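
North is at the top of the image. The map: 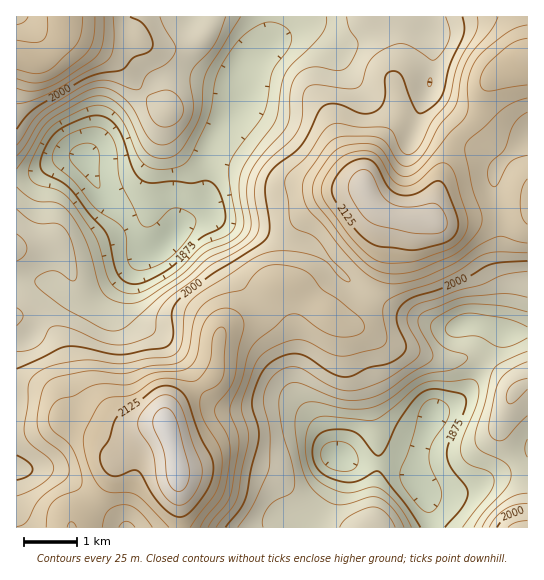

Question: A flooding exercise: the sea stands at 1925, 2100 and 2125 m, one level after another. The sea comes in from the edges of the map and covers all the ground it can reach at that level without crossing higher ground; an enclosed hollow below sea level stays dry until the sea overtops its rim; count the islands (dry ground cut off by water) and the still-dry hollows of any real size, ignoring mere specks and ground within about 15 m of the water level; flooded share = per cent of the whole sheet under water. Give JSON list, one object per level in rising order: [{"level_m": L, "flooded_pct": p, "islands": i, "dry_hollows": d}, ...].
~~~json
[{"level_m": 1925, "flooded_pct": 25, "islands": 0, "dry_hollows": 0}, {"level_m": 2100, "flooded_pct": 88, "islands": 1, "dry_hollows": 0}, {"level_m": 2125, "flooded_pct": 94, "islands": 2, "dry_hollows": 0}]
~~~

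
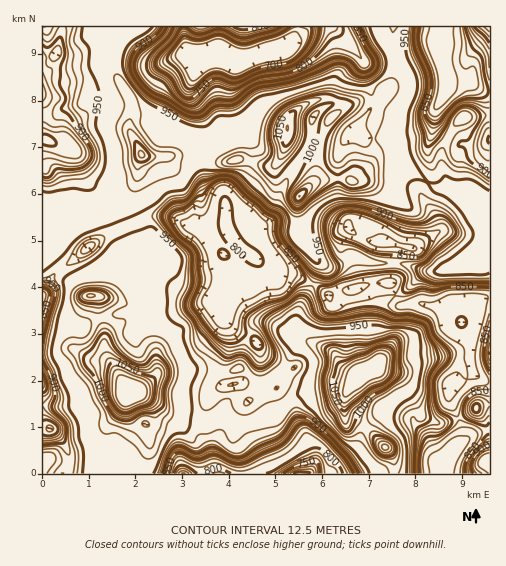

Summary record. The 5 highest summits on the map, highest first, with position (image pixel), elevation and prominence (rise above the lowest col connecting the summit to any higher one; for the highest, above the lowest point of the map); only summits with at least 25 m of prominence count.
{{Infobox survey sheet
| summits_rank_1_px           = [365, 372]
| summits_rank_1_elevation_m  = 1098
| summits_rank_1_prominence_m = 434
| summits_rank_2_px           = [128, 396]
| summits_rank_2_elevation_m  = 1098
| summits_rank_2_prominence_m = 152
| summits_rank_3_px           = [288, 128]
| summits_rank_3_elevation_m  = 1063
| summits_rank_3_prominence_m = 119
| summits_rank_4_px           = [299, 196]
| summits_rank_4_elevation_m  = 1063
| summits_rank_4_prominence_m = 61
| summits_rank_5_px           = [386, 448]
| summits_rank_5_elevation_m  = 1043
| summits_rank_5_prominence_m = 62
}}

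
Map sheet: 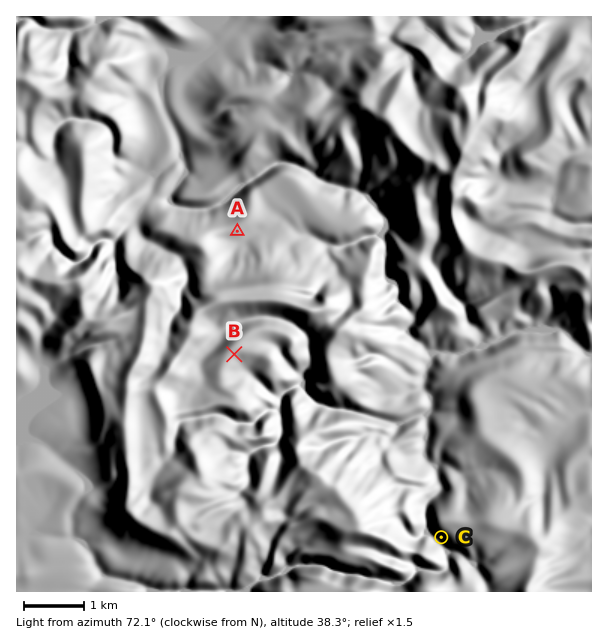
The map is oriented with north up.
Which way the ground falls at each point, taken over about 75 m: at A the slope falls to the SE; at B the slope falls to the SE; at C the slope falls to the SW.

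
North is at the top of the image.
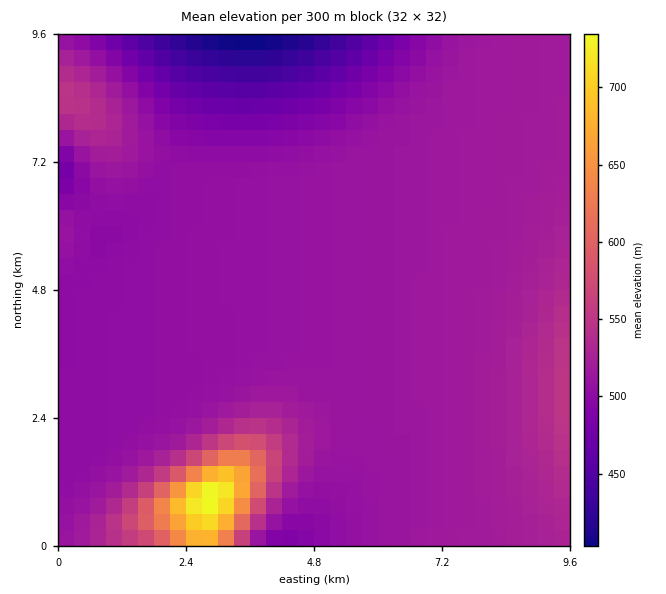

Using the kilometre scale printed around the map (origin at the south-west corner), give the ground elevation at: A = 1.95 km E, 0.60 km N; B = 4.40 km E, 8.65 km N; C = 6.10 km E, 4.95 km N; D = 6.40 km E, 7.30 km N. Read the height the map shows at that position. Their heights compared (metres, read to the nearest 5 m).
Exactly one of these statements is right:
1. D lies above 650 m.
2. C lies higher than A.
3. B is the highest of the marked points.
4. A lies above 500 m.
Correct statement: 4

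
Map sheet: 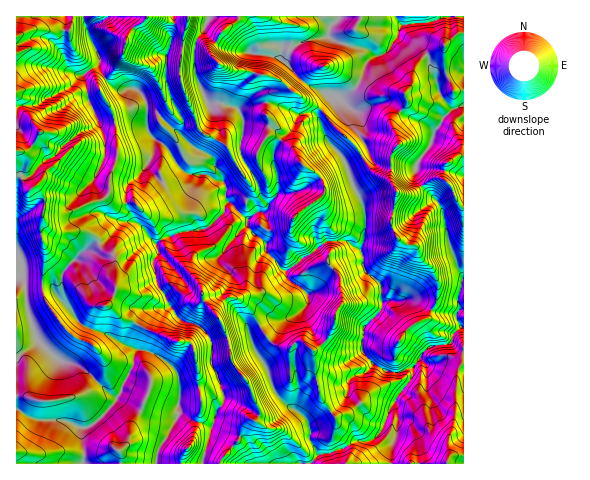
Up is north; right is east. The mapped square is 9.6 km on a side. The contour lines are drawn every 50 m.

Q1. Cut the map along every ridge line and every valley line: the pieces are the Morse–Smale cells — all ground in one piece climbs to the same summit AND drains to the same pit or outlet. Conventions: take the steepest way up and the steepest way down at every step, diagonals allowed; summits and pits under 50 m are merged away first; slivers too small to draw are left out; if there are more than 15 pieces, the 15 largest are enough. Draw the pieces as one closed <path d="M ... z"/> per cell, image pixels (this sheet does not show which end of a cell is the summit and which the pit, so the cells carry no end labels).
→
<path d="M83 16l-67 1 1 49 28 0 28 6 7 4-9 10-26 13-5 5-24 4 0 249 19-12 4-5 18 19 24 8 29 27 7 4 15-29-8-5-18-5-15-15-14-7 7-11-22-26 0-24 2-5 19-19 25-13 16-18 15 3 18 20 10-8 14-4 26-4 18-17 0-4 3-5-3-7 0-12-17-8-18 0-8-5-13 9-5 3-5-2-11-13 0-5 6-9 1-14-10-15-15-5-24 4-8-3-11-24-3-21 15-11 1-5-12-24z"/><path d="M230 203l-4 1-1 7-18 17-26 4-21 8-4 4 2 9-4 7 3 24 19 31 11 8 13 3 7 8 5 9-1 18 10 24 3 18-8 10-13 50 108 1 7-10-8-14-1-16-8-10-15-10-10-11-9-25-11-15-7-19 6-5 16-9 15-1 11-4 9-9 3-9-9-10-11-7-2-9-3-1-17-18-1-9-13-9-6-10 1-4z"/><path d="M270 102l-17 3-13 5 4 9-4 26 1 10 17 27 4 17 6 5 0 4-6 5 4 3 1 9-8 11 7 7 1 9 17 18 3 0 40-29 20 0 13 8 4-7 1-11-1-24-11-21-9-27-16-19-11-25-3-2-16 1z"/><path d="M173 16l-65 0-5 5-13 5-3 6 12 23 1 13 7 13 15 10 12-3 12 11 1 27 1 5 7 8-1 14-6 9 0 5 9 12 7 3 10-5 8-7 8 5 18 0 8 5 7 2 3 4-1 9 2 6 21 19 0 7 5 7 5 2 9-11-1-9-4-3 6-5 0-4-6-5-4-17-17-27-1-10 4-26-4-8-5-4-13-3-13 0 2 5-1 13-13 16-4 9-14-14 4-7 0-7-11-17-7-24 2-23 4-13-1-8 5-12z"/><path d="M361 253l-25 10-12 13-7 12-9 6 1 7-9 11-14 7-15 1-22 13 4 13 14 22 9 25 10 11 15 10 8 12 24-14 12-13 6-21 16-6 6-8-11-13 0-12 2-11 18-21-1-21-15-14z"/><path d="M321 110l-3 3 0 5 6 15 6 11 14 15 9 27 11 21 1 24-1 11-4 7 4 9-2 6 4 8 14 12 1 16 2 2 21-2 10 1 20 10 19 3 3 2 3-5-1-16 6-17-13-28-8-39-5-9-15-16-11 7-14 0-12-15-9-3-9-8-11-20z"/><path d="M39 340l-23 18 0 105 67 1 2-11-4-14 1-11 8-1 11-9 15-20-35-31-24-8z"/><path d="M451 343l-19 3-10 8-9 15-3 12-14 17-1 8 3 6 0 14-6 22-1 16 73-1 0-112-6-1z"/><path d="M132 221l-10 1-14 17-25 13-15 13-6 11 0 24 21 25 12-19 11-1 16 13 15 6 10-14 23-4-14-27-2-19 4-7-1-8-18-21z"/><path d="M407 24l-6 2-3 12-13 15-9 3-9 6-3 12-8 14-14 10-10-2-1 5-9 9 8 12 27 25 11 20 22 15 0-27 9-11-7-21 15-20-3-9 8-9 0-7 4-12 11-11-5-8-12-11z"/><path d="M339 16l-100 0-5 8-15 11-9 18 8 11 12 6 16 1 32 8 14 13 29 18 10-9 0-4-31-18-19-20 0-3 3-5 6-1 12-8 26-5 2-10 9-9z"/><path d="M409 300l-26 2-3 10-16 16-2 23 13 14 14 7 9 1 14-5 15-20 10-3 12-1 3-3 2-7 8-7-7-12-17-3-17-9z"/><path d="M374 364l-7 8-16 6-6 21-12 13-23 12 0 16 9 15 24-6 13-8 14 0 11-9 11-26 21-30 0-7-18 4-10-2z"/><path d="M238 16l-29 0-5 15-8 11-1 27 11 32 3 3 22 2 8 4 14-5 17-3 28 12 16-1 4 3 2-5-2-4-26-15-14-13-32-8-16-1-12-6-5-5-3-6 1-5 8-13 19-15z"/><path d="M427 54l-11 12-4 12 0 7-8 9 3 9-15 20 7 21-9 11 0 27 8 11 6 1 8-1 10-7-7-12 2-12 13-16 4-13 9-15 9-8-14-20z"/>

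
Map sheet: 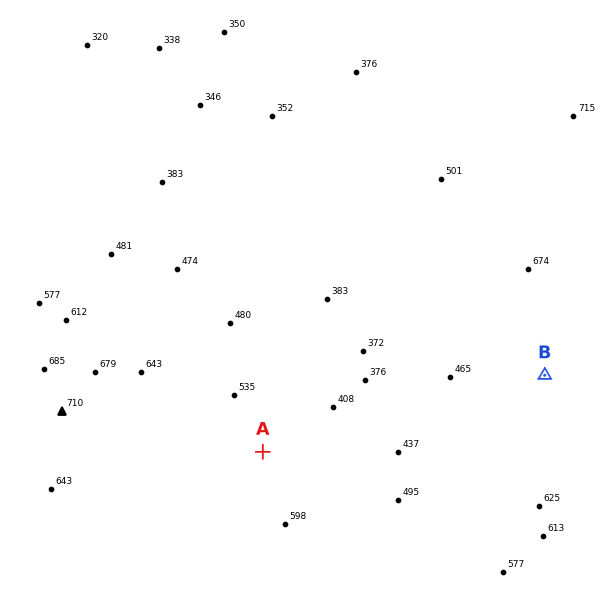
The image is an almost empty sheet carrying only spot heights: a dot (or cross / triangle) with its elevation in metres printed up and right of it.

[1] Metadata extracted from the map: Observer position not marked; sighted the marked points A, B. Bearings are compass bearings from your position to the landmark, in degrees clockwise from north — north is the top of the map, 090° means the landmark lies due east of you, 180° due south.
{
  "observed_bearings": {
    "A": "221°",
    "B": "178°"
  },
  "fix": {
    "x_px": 536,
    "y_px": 137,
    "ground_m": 660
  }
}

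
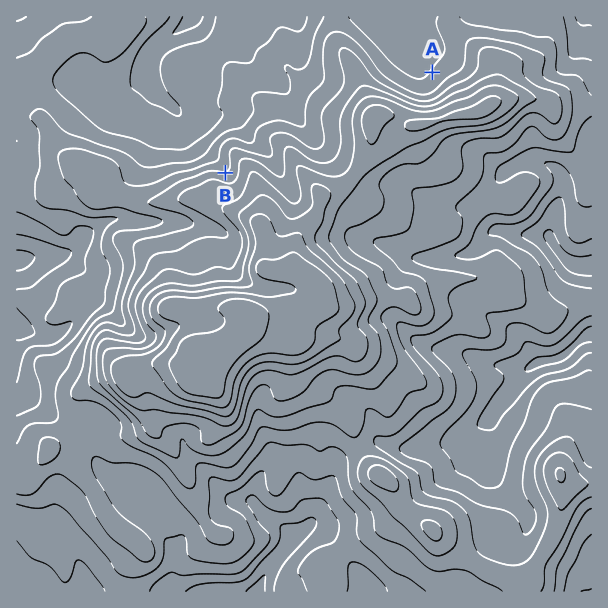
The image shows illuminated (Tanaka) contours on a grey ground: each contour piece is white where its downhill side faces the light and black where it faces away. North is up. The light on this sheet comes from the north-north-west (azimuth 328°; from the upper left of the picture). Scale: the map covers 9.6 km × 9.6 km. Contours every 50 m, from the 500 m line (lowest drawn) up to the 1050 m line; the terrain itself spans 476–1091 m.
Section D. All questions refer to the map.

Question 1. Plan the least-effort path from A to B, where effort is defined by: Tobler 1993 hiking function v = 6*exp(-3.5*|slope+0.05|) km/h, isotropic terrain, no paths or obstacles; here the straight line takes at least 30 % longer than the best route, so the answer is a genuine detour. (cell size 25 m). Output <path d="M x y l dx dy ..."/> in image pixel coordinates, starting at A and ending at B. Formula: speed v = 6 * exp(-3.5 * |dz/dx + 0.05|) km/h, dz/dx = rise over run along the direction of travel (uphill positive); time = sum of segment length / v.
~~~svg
<path d="M432 72l-15 8-58 0-3 1-11 11-27 13-4 5-8 15-6 3-22 0-12 6-2 1-3 6 0 2-1 3-2 1-6 3-13 0-6 3-2 3 0 11-1 3-2 1-3 2"/>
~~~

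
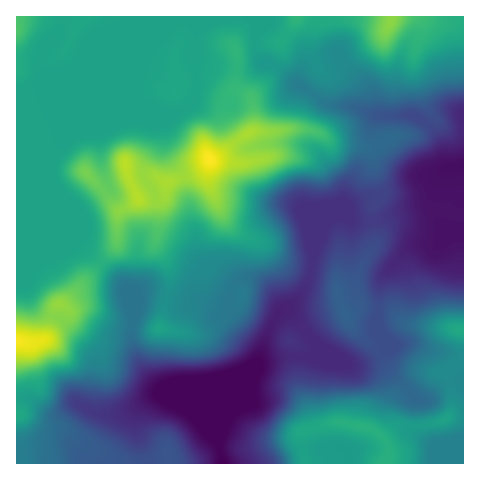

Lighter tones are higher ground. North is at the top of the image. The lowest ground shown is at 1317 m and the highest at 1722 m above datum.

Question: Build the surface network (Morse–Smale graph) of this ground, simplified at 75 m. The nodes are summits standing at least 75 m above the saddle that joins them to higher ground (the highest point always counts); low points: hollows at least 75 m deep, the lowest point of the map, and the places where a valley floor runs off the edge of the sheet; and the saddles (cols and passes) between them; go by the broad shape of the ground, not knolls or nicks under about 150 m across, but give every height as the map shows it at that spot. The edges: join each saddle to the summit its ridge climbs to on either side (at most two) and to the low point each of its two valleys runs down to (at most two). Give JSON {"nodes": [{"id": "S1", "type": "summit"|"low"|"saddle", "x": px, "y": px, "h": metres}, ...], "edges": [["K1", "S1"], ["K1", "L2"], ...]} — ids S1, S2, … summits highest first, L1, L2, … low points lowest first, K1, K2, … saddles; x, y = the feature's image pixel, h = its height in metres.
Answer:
{"nodes": [
{"id": "S1", "type": "summit", "x": 210, "y": 159, "h": 1722},
{"id": "S2", "type": "summit", "x": 17, "y": 341, "h": 1718},
{"id": "S3", "type": "summit", "x": 392, "y": 18, "h": 1653},
{"id": "S4", "type": "summit", "x": 364, "y": 427, "h": 1575},
{"id": "L1", "type": "low", "x": 222, "y": 463, "h": 1317},
{"id": "K1", "type": "saddle", "x": 102, "y": 263, "h": 1573},
{"id": "K2", "type": "saddle", "x": 255, "y": 42, "h": 1547},
{"id": "K3", "type": "saddle", "x": 372, "y": 221, "h": 1389}],
"edges": [["K1", "S1"], ["K1", "S2"], ["K1", "L1"], ["K2", "S1"], ["K2", "S3"], ["K2", "L1"], ["K3", "S1"], ["K3", "S4"], ["K3", "L1"]]}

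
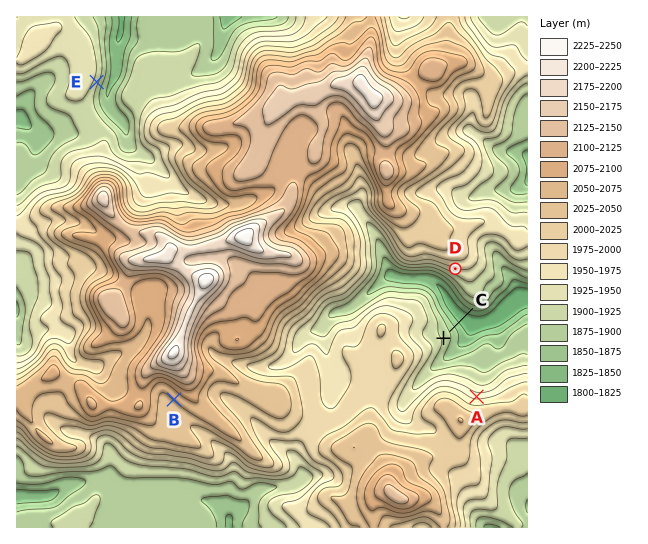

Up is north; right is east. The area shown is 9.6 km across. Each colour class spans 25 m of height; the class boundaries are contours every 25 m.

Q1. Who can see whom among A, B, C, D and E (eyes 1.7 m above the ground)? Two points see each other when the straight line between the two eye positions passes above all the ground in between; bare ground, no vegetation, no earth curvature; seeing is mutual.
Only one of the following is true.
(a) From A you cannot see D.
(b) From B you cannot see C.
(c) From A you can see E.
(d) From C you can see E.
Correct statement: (b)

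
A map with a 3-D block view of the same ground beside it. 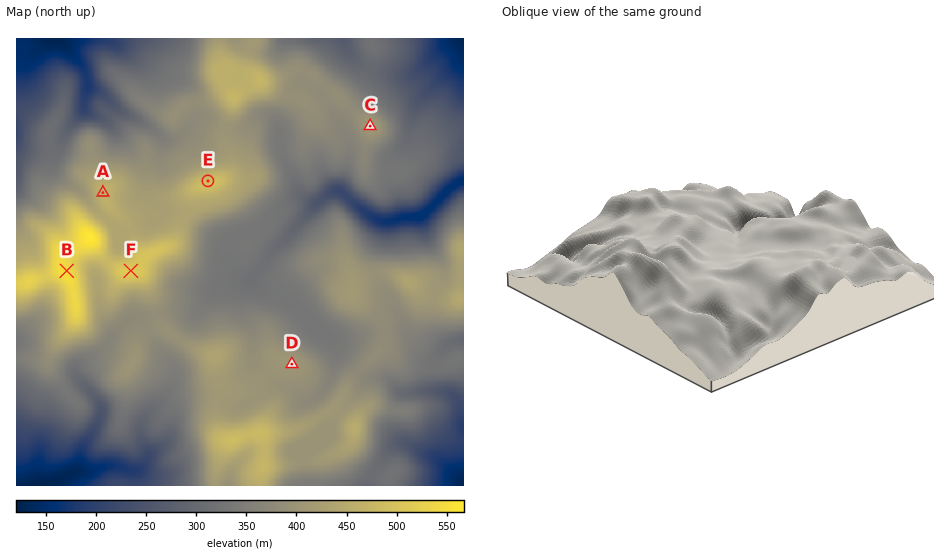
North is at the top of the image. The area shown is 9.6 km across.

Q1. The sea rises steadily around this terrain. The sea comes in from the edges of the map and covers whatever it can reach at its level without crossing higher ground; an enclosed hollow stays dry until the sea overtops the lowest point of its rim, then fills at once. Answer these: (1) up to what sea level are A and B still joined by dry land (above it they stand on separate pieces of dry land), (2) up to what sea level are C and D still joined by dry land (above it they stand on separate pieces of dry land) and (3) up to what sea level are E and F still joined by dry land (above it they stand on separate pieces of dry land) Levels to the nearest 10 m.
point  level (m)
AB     440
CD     380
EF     430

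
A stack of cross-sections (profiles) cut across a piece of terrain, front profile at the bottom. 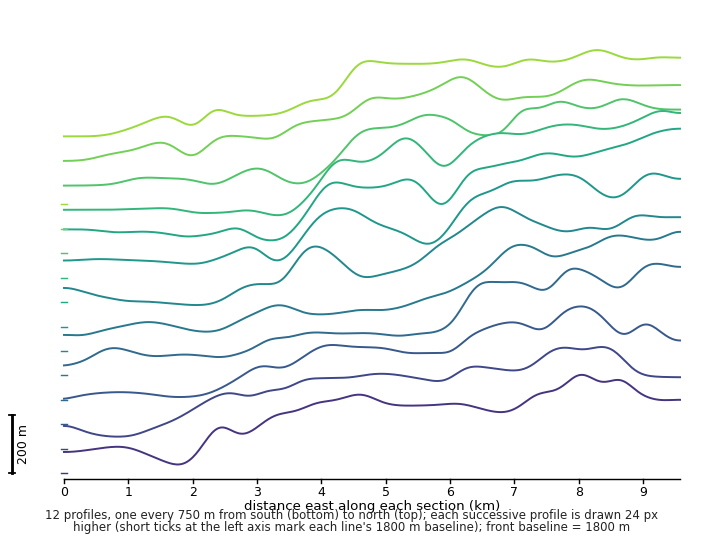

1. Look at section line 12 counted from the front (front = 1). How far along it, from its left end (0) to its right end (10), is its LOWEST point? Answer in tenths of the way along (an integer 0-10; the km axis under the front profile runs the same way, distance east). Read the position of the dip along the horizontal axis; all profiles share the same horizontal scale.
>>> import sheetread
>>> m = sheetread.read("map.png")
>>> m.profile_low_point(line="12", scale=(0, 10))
0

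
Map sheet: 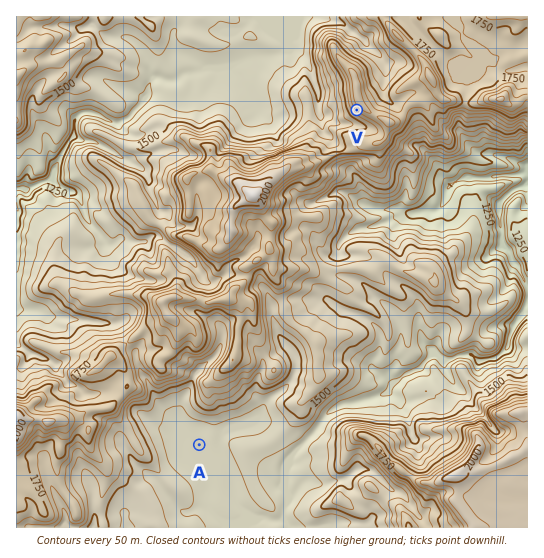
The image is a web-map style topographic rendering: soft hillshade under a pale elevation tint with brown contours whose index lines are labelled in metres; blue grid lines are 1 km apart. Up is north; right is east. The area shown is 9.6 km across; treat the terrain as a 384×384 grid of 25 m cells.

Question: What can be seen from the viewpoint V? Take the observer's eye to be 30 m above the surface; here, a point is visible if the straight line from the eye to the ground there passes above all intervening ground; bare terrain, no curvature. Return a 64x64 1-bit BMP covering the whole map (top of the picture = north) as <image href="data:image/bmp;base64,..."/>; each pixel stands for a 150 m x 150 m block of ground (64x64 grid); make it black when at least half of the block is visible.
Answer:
<image width="64" height="64" href="data:image/bmp;base64,Qk0+AgAAAAAAAD4AAAAoAAAAQAAAAEAAAAABAAEAAAAAAAACAAATCwAAEwsAAAIAAAAAAAAA////AAAAAAAAAAAMAAAAAAAAAAAAAAAAAAAAAAQAAAAAAAACA4AAAAAAAAABgAAAAAAAAAAAAAAAAAAAAAB+AAAAAAAAAP8AAAAAAAGD/4wAAAAAAIP/zgAAAAAAh3/9AAAAAAAfwfAAAAAAAP//8AAAAAAAf//gAAAAAAAP+f8AAAAAAAPgPwAAAAAAAAAPAAAAAAAAAAAAAAAAAAAAAAAAAACHgAAAAAAABccAAAAAAAAdBwAAAAAAABAGAAAAAAAAAAcAAAAAAAAAD/AAAAAACAA/4AAAAAAAAD8AAAAAAAAAAAAAAAAAACAAIAAAAAAAAABgAAAAAAAAAMAAAAAAAAADAAAAAAAAAP/4AAAAAAAA/8AAAAAAAAD4AAAAAAAAAfAAAAAAAAAA8AAAAAAAAADhAAAAAAAAAMMAAAAAAAAADgAAAAAAAAEAAAAAAAAAAwAAAAAAAAAPAAAAAAAAAB+AAAAAAAAAHcQAAAAAAAC//AAAAAAAAP//AAAAgAAA//+AAADgAAP/PnwAAOAwBv88/AAA5GB+/4/+AAD+AH//j/gAAN8Mf//P4AAA3Z5///0AAADP/z//nAAAAMf///+OAAAA4////8oAAAB/////yAAAAPf////wAAAAcf////AAAAAY/3//4AAAAAx+f//gAAAA//z//+AAAAD/n///wAAAAA=="/>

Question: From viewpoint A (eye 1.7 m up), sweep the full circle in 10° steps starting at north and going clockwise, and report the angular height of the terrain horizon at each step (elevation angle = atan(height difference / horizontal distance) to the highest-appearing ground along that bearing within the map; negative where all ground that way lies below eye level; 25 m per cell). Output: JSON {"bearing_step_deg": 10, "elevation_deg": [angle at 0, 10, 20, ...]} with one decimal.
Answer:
{"bearing_step_deg": 10, "elevation_deg": [12.9, 13.8, 14.7, 10.5, 6.6, 5.6, 5.0, 4.4, 2.8, 7.2, 7.0, 4.9, 2.0, 1.0, 0.3, 0.1, -0.0, 0.1, 1.0, 1.4, 3.0, 3.8, 4.0, 4.0, 6.7, 6.8, 8.8, 9.9, 11.8, 12.0, 11.7, 12.0, 9.0, 12.8, 12.9, 13.4]}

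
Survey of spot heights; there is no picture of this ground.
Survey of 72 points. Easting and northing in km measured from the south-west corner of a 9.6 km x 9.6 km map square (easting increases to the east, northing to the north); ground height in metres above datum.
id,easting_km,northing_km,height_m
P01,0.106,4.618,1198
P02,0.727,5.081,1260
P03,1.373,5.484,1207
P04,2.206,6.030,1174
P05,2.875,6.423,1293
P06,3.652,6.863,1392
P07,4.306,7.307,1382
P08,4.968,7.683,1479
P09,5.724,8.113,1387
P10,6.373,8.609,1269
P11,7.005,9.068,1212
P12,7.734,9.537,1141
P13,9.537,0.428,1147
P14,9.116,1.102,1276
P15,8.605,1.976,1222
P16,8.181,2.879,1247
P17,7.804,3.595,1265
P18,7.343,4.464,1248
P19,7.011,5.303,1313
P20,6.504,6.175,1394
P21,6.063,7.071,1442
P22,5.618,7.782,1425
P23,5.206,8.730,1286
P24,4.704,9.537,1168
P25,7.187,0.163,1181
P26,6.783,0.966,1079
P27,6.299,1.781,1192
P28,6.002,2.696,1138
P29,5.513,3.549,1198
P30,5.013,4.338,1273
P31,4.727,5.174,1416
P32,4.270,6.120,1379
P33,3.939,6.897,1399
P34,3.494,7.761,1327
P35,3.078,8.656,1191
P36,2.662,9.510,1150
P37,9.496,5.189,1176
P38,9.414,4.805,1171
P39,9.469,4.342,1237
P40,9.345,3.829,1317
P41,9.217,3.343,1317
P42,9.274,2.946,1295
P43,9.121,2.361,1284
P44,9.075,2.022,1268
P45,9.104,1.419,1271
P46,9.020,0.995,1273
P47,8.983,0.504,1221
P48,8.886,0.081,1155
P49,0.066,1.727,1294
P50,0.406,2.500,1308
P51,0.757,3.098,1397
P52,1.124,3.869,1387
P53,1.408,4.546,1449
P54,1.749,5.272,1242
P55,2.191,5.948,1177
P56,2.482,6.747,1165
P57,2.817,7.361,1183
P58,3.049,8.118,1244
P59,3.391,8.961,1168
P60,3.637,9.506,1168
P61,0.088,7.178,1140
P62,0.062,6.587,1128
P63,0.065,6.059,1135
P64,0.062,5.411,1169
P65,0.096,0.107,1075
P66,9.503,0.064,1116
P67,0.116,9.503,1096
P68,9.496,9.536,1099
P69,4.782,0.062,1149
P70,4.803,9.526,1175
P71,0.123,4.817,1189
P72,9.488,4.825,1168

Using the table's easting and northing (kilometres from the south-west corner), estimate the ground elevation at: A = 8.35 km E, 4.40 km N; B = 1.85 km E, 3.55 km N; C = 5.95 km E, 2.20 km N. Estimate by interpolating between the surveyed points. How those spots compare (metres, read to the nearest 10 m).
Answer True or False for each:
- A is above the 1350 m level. False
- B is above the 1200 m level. True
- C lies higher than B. False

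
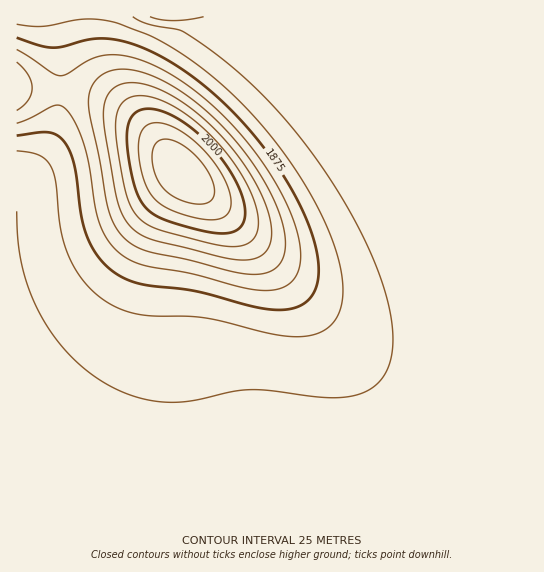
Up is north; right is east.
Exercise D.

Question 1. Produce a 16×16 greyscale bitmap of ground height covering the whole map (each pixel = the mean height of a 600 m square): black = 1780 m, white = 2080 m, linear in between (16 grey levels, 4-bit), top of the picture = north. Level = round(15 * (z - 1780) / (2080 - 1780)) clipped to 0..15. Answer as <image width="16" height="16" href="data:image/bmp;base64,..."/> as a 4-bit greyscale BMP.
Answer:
<image width="16" height="16" href="data:image/bmp;base64,Qk32AAAAAAAAAHYAAAAoAAAAEAAAABAAAAABAAQAAAAAAIAAAAATCwAAEwsAABAAAAAAAAAAAAAAABEREQAiIiIAMzMzAERERABVVVUAZmZmAHd3dwCIiIgAmZmZAKqqqgC7u7sAzMzMAN3d3QDu7u4A////ACIiIiIiIiIiIiIiIiIiIiIiIiIiIiIiIiIiIiIiIiIiIiIiIiIiIiIiIzMzMzIiIiMzM0REMiIiI0RVZmUyIiIjVniZdTIiIjRoq8p0IiIiNGre2VMiIiI0e+63QiIiElWLy3QiIRERdomXQyIRERFmZ2QiEREREUREMiERERER"/>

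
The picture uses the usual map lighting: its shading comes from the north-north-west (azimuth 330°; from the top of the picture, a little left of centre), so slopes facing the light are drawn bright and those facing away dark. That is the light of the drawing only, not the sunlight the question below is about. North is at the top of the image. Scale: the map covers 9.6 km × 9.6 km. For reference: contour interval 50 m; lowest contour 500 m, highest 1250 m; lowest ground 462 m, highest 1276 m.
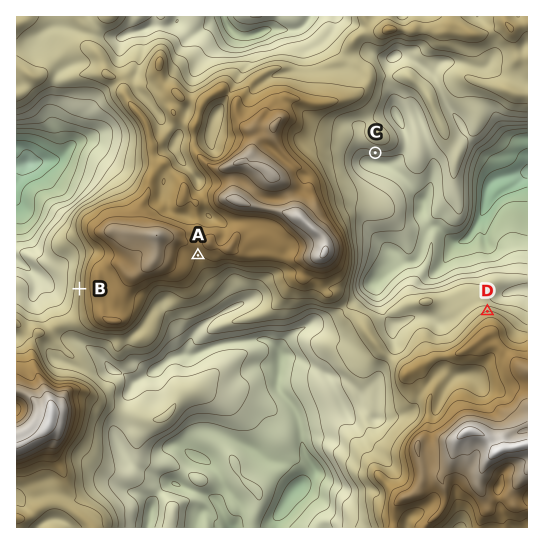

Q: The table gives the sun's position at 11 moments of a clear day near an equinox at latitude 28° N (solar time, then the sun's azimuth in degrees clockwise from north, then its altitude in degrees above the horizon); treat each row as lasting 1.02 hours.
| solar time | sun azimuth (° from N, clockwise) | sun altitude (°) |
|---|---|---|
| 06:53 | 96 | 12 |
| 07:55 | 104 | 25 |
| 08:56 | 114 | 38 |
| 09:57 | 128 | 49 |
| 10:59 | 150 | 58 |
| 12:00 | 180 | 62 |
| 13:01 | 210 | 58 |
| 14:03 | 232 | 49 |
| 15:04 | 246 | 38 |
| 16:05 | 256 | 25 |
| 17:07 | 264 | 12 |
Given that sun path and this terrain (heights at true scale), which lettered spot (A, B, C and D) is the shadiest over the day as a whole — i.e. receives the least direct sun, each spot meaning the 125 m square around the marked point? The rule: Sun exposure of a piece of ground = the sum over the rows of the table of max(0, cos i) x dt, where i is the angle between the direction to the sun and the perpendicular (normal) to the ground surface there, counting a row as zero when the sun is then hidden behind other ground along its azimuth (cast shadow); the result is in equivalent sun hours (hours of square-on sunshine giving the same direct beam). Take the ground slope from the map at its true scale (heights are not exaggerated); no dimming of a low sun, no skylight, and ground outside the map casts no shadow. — D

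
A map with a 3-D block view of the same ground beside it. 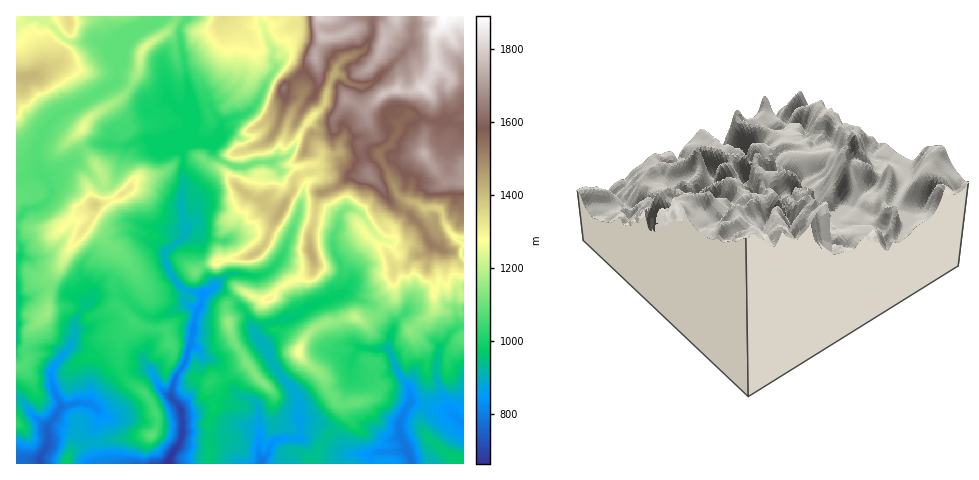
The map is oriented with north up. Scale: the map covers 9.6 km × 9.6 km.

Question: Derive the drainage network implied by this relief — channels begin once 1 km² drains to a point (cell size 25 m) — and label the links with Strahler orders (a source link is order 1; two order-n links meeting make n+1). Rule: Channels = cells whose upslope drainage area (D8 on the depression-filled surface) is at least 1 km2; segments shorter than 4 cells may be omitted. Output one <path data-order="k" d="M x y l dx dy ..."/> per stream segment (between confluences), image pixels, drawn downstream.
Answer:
<path data-order="1" d="M392 451l14 0"/><path data-order="2" d="M406 451l4 4 1 8"/><path data-order="1" d="M259 420l0 36 1 2 0 5"/><path data-order="1" d="M98 410l-7-6-6 0-1-1-8 0-9 3-5 0-1 1"/><path data-order="2" d="M61 407l-7 12-6 6-1 3 1 4 0 12-1 3-7 9 0 7"/><path data-order="3" d="M172 398l8 8 2 5 0 26-2 3-1 5-6 7-4 7 2 4"/><path data-order="1" d="M153 372l7 16 7 7 4 1 1 2"/><path data-order="1" d="M353 358l7-10 8 0 1 1 19-1 1 2"/><path data-order="2" d="M389 350l2 3 1 5 4 6 2 8 9 12 3 7 0 4 1 1 0 7-7 9-5 11 1 14 6 9 0 5"/><path data-order="1" d="M449 334l-4 8-5 5-1 3 0 4-2 6 0 18 4 14 8 14 3 7 9 8 2 0"/><path data-order="1" d="M403 315l-8 8-5 14-1 13"/><path data-order="3" d="M196 314l-1 7-1 1 0 12-2 3 0 9-4 3-1 9-2 4-2 5-7 8-4 14 0 9"/><path data-order="1" d="M178 308l5-4 3 0 9 4 1 1 0 5"/><path data-order="1" d="M92 300l-2 4-1 0-9 9-5 8 0 15-5 12-15 16-3 6 0 12 1 1 0 3 2 7 5 7 1 7"/><path data-order="3" d="M201 299l0 7-5 8"/><path data-order="1" d="M225 241l-17-2-5-4 0-5-2-5-5-4-6 3-5 11"/><path data-order="3" d="M185 235l-12 11-8 6 1 11 5 10 8 12 9 6 13 2 0 6"/><path data-order="1" d="M377 235l-6-6-7-12-6-6-4-2-8 0-6 7-1 11-5 7 0 4-1 1 1 11 6 10 1 7 1 2-1 15 2 2 0 6-4 3-5 0-7 5-7 1-6 4-6 1-14 12-9 1-7 3-13 1-6 3-4 4 0 3 2 3 7 7 2 7 3 3 5 12 9 13 11 12 4 7 1 8 1 1-1 8-1 2 0 2 2 3 0 16-3 2-13-1-5 2-3 0-5 5-4 10-7 8"/><path data-order="3" d="M185 231l0 4"/><path data-order="1" d="M292 231l-11 26-4 7-7 7-10 5-12 0-2-2-7 0-1-1-7 0-3 1-19 18-3 1-5 6"/><path data-order="1" d="M178 229l5 0 2 2"/><path data-order="2" d="M271 162l-16 0-7 4-18-1-3-3-5-1-8-8 0-3-4-4-8 0"/><path data-order="3" d="M183 157l-1 53 3 7 0 14"/><path data-order="1" d="M322 154l-1 4-6 6-7 0-4 2-10 1-7 4-7 0-9-9"/><path data-order="3" d="M183 153l0 4"/><path data-order="3" d="M202 146l-10 0-9 7"/><path data-order="1" d="M129 145l10-5 7 0 15 13 19 0 3 4"/><path data-order="2" d="M221 125l0 4-19 17"/><path data-order="2" d="M187 119l0 6-1 4-3 2 0 22"/><path data-order="1" d="M440 118l-10 4-5-4-6 0-5-2-5 0-7 4-4 4 1 6-2 4-4 4-2 6-6 3-4 5 0 8 7 9 1 6 4 8 3 9 4 5 12 5 4 0 8 6 11-1 0 1 4 1 5 6 0 6 5 10 7 7 7 3"/><path data-order="1" d="M211 106l2 5 8 9 0 5"/><path data-order="1" d="M167 98l1 0 11 11 8 10"/><path data-order="1" d="M187 77l0 5 1 1 0 6-1 1 0 29"/><path data-order="2" d="M336 74l-7 9-3 16-1 2 0 3-5 6-8 7-8 10-13 26-4 4-4 2-6 0-4 1-2 2"/><path data-order="1" d="M353 55l-7 2-10 10 0 7"/><path data-order="1" d="M402 55l-30 28-9 4-12-3-11-10-4 0"/><path data-order="1" d="M273 52l0 9 3 3 0 5-4 4-1 3-5 6-2 7-8 15-12 11-3 0-11 4-2 0-5 3-2 3"/><path data-order="1" d="M56 31l10 9 4 2 19 0 1-1 8 0 6 4 14 14 0 15-3 8-6 6-13 6-12 8-11 6-3 0-13 7-10 10-8 16-1 7-2 2 0 11 3 4 1 8 7 7 0 2 5 5 0 3-3 7-6 7-8 4-8 0 0 1-10 11 0 19 4 10 0 3-4 7 0 82"/>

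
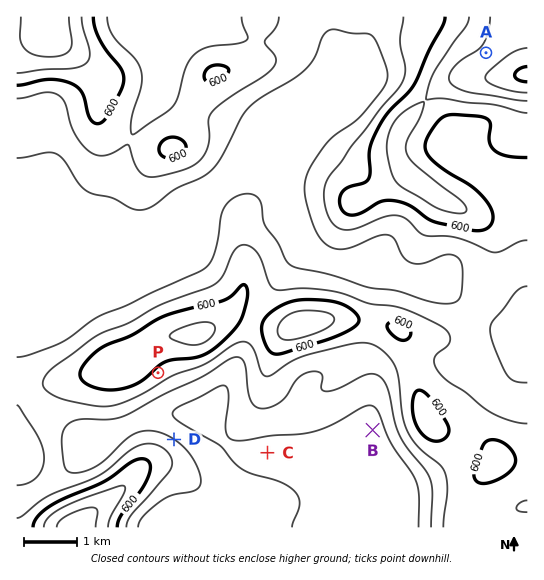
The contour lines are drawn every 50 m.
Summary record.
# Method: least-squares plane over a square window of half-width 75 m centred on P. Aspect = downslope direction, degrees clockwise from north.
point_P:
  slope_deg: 10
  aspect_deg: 140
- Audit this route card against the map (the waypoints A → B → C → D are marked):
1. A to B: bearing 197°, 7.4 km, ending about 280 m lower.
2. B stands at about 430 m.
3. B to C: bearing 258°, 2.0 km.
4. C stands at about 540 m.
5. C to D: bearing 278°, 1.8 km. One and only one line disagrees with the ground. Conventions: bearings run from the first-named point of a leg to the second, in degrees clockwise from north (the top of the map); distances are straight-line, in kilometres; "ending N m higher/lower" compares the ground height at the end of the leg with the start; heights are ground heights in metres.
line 4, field height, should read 430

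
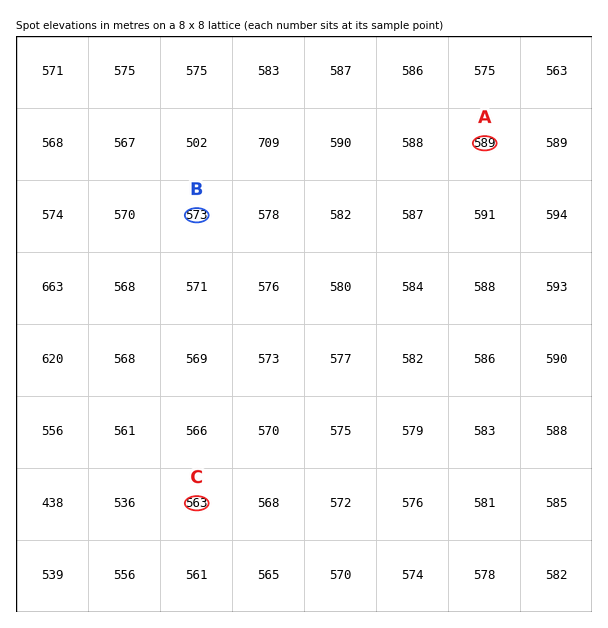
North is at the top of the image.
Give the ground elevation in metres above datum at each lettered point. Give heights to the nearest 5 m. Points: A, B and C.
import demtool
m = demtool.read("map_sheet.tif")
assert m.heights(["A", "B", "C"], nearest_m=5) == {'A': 590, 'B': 575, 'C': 565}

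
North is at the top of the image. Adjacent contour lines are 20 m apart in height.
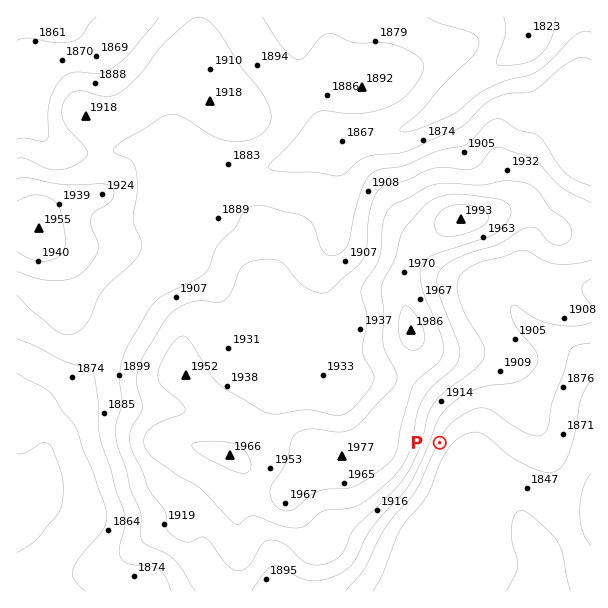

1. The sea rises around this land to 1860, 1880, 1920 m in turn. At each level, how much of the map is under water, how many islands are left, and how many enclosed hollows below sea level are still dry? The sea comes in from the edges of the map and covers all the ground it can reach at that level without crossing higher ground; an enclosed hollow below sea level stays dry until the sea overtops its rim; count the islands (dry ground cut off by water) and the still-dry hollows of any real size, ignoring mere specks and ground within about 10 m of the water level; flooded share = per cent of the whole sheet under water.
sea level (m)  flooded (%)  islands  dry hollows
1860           15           0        0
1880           28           0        0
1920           69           0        0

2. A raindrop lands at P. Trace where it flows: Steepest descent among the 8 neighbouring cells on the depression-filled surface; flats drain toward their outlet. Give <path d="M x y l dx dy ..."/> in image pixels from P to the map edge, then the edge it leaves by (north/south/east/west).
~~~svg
<path d="M440 443l33 33 10 4 3 3 11 6 22 23 3 12 5 9 9 12 7 16 0 11 2 1 0 18"/>
exit: south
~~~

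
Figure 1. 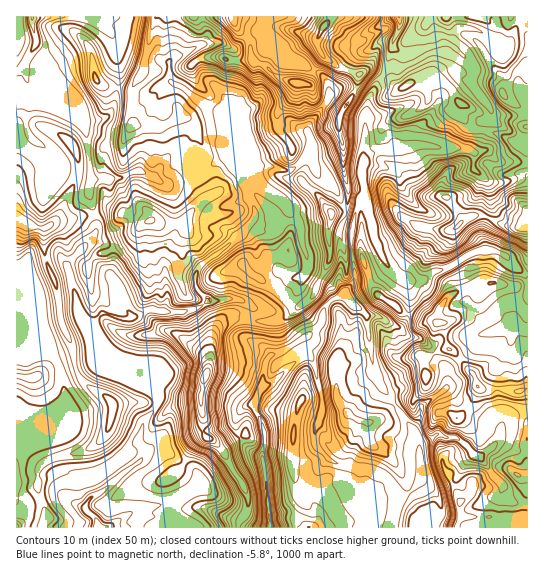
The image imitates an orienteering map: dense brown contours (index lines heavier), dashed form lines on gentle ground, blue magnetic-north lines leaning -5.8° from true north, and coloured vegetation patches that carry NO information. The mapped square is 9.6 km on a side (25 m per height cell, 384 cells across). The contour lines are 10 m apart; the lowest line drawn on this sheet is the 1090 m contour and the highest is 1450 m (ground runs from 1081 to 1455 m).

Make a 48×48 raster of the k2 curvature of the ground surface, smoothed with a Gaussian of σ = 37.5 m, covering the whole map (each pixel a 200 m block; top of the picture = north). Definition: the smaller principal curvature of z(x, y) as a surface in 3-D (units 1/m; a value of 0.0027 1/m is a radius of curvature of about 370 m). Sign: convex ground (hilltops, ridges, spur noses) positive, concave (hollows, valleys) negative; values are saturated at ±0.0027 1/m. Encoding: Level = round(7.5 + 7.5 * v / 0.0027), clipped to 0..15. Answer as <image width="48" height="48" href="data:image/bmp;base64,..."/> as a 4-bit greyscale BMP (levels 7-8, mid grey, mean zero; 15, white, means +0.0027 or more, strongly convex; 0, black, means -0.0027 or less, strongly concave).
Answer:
<image width="48" height="48" href="data:image/bmp;base64,Qk32BAAAAAAAAHYAAAAoAAAAMAAAADAAAAABAAQAAAAAAIAEAAATCwAAEwsAABAAAAAAAAAAAAAAABEREQAiIiIAMzMzAERERABVVVUAZmZmAHd3dwCIiIgAmZmZAKqqqgC7u7sAzMzMAN3d3QDu7u4A////AFd3Z4JVd3d3dlZ2YEd2Z3d3dnd1R3d3d4Z3ZyWHZ3d3d3d3gGZ4Z3d4hmiGFmd3d3d2djaHd3Zmd2RGgHiHd3d3h2dzSGZnZnd2d3RHd3d2ZlV4gId3h3eIhnZhZ3d1Z2d2d4hkd3iHdkZ4cHd3d3d3ZndSdohUd2h2ZmZ3RneHZVd2YHh3Z2VVZ3cmhmc3hnd3d3ZWdXdlRGh2MYh3ZGZ2d3cZd1J3d3d3d3h2ZmdlV1dkYHd2R2eIh3YohidGZ3d3dmeIZXZWiYdHgHiGZXh3Z3UxAGd2d3d3d2eIdWZGhlRIUHd2Rod3eGN0h3d3d3d3d2d4dkdFeIVXBnd3Nod4hyRYaHd3d3d3d2Z4d3Rld2VkKHeHJnd3dGUodmdmZmd3dniId1Vld2V4J3eJB3d3ZWZiZmh2h3iHV3dmVndVZ3V4VFd3B3d3Z1aHVWhnd3eHV2Vmd3djeZVndFSGKHd1ZleWZodnd2Z2Z2Z3d3dUJnVnc4U0WHeEaGZmVnZ3d3d2aFd2ZmZXd3VndUV2WIdzh2p2h2d3d3d2eFdXeHZnaHVmVnZWVndjdlMlZnd3d3d2hmZ4Z2eHZ4ZVZ3ZlV3dldTZnZmd3dndmdVVlVGZlZ3d3d3dlNoVUE0eIiGd3d3dndGdnZSIhA3eGZmeGFYQkaFV3V2d3eHdXdHd3Z3dJgiI0Z3dncERad1VWdnh3dndXZHd2Z4dINIh3d3dnhTKHdmZmd3d3dnZoVYdlZ3dnJ4h4iHZlZkFWdmZFh3h3ZHV3RpZVeHdnYXd4d3d0aCB2ZmZjBHd2VVR2VGeFd3d3ZhWIaHh1aDCGV1ZnYSVlRHNldlZWh3d3d3NHd3hVd1B1ZXdXiFRER3Z3d2VniHhnh3dFZmdWd2B0ZYh3iGRmh3hod3VnaIh3d3aFZ3ZWZ1FzWHh2aHV3eHdHd3VpZ4hnd3eIV4ZmeWJjaHY0VohWd3ZmdmVnaHdnd3ZmZ3ZmdzRTiGN3dldWeHd2d2ZmZ3dnd4iFdmZ2ZUYkhkaIiHZWh3d3d2VEaGVnd3h2dneXVVUWhWZoVWVERYd3d2ZmQ1aHh3dnd1JWZHM2VnZmhUR3eHeHd0ZnhYZ3d3Z3Znk2ZXNGh3dlV1ZlVnd2eDdnd3d3eHd3Vnh0VYQ2VmZlQzVGeHZ3iEdnd3d3d2d3WHdzRnQ3d3dmZndndneIdld2iHd3d3d2aIZTeIQ3dlZ4Z4dlWHd2Z2ZGd3d4h3d2eHRkJ3M2Z4dHiHZlVndnd1d0d3eIdXd2Rmd2JHYFZEZ1eIY2d3d3dld0d3d3RnZ1ZGd2YkciiHV2Z2RZdnd3dmiEd2ZkZ1ZlZWiJVDRgV4d3dmV4d3d3dnhlWHhGdFVmZmZlFGaUNmd3ZmZnd1d3dndmV3ZGlWlnh1ZTV3Z4J2d4d2Z2eHR3dndmVnZkR3hGZnZVhmZGRWZndmd3Z4RXd4ZnZXd3Y0JVd2VodWZ1UodmZndnZ3J4eHZnZId3dlZ2dmd3d2ZWgWd2ZmVnZ3FlVVZ3c3d2hXeXdmVVZ3iGQUd2hmd3hg=="/>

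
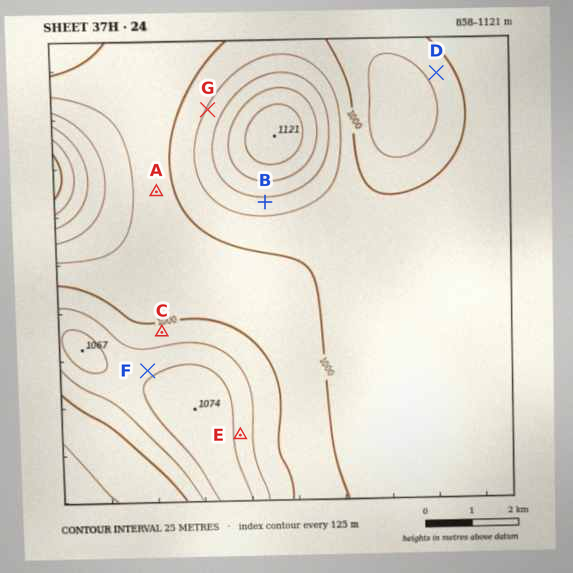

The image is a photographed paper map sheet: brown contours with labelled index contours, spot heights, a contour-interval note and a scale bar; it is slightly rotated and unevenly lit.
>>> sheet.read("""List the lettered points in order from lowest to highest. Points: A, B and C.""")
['A', 'C', 'B']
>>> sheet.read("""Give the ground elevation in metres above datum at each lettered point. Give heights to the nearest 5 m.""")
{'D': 985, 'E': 1040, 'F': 1045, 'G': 1030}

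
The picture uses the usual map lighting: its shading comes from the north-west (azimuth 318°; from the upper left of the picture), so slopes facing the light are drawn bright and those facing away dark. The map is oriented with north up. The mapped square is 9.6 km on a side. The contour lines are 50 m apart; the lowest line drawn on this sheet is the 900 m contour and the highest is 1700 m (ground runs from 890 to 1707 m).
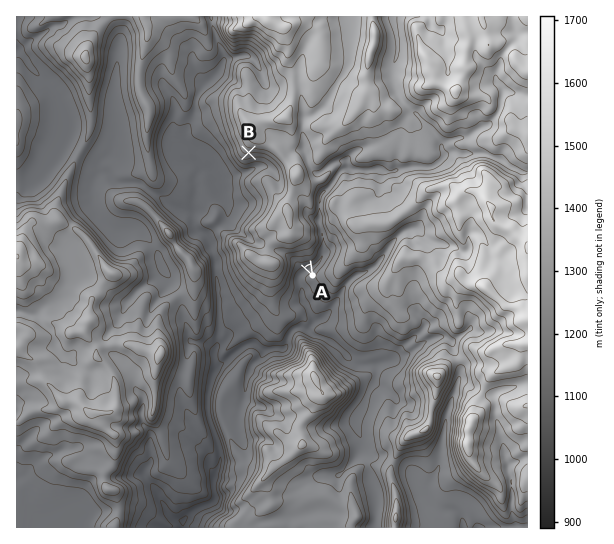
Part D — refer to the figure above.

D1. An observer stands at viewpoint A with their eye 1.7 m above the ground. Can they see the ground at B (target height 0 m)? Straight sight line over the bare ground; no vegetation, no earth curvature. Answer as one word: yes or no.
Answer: no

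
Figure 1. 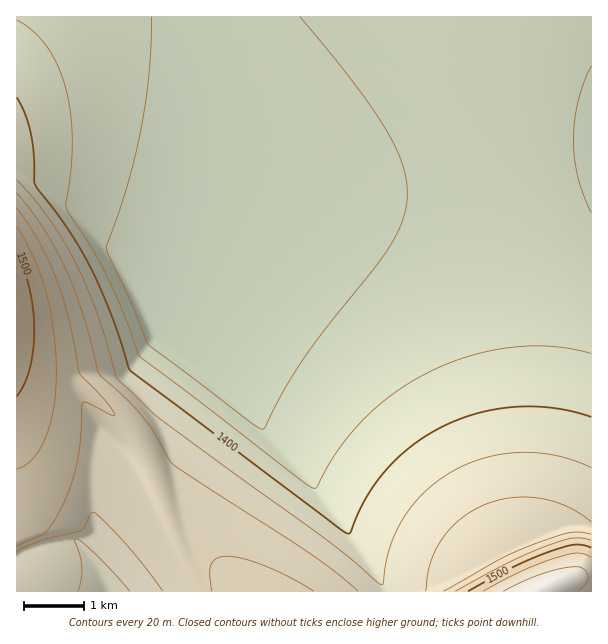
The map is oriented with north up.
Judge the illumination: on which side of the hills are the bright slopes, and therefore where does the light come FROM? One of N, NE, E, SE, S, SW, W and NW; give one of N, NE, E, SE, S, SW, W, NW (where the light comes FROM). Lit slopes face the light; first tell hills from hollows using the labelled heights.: NW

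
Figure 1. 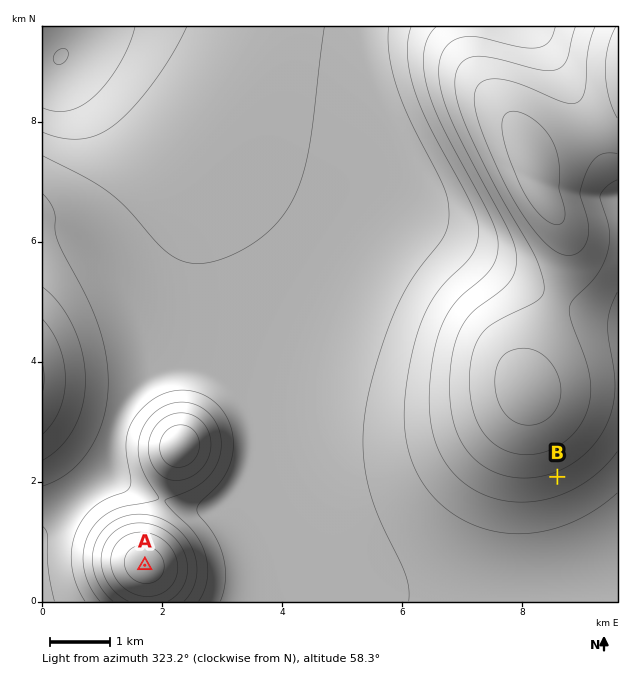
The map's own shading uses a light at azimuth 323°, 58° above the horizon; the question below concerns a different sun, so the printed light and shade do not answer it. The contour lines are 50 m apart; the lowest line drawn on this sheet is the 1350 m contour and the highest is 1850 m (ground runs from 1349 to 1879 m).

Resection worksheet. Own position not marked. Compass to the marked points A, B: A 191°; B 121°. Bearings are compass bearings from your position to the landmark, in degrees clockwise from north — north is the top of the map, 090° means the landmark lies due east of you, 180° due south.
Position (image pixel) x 203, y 264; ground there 1500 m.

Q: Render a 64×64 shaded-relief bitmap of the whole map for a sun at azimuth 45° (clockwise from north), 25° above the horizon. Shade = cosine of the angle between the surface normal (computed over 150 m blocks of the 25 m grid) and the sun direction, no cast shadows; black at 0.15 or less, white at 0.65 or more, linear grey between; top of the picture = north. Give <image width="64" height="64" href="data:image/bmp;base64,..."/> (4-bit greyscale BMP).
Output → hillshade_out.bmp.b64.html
<image width="64" height="64" href="data:image/bmp;base64,Qk12CAAAAAAAAHYAAAAoAAAAQAAAAEAAAAABAAQAAAAAAAAIAAATCwAAEwsAABAAAAAAAAAAAAAAABEREQAiIiIAMzMzAERERABVVVUAZmZmAHd3dwCIiIgAmZmZAKqqqgC7u7sAzMzMAN3d3QDu7u4A////AHdkMQAAE0Z4mqmZiIiIiIiIiIiIiIiIiIiIiIiIiImZdlQgAAAkV4mrqpmYiIiIiIiIiIiIiIiIiIiIiIiIiJl2UxAAAkZ4q8y7qZiIiIiIiIiIiIiIiIiIiIiIiIiIiHZTEAEkZ5rN3cupmIiIiIiIiIiIiIiIiIiIiIiIiIiIdlMhEkaJrN7u3KmYiIiIiIiIiIiIh3d3d3d4iIiIiIh2VDM0Z5rN//7cqZiIiIiIiIiIiId3d3d3d3d3iIiIiHZlREZ5rO///tupmIiIiIiIiIiId3d3d3d3d3d4iIiId2ZVZ5rN///+y6mIiIiIiIiIiId3d3d3d3d3d3d4iIh3d2d4q97//+26mYiIiIiIiIiId3d3dmZmZmd3d3eIiHd3eIm83u7ty6qZiIiIiIiIiId3d3ZmZmZmZmd3d4iId3eImrzMy7qpmZiIiIiIiIiId3d3ZmZmZmZmZnd3eIh3eIiaqqmIh3iIiIiIiIiIiIh3d3ZmZmVVVmZmd3d4iHd4iJmYdlVVZ4iIiIiIiIiIh3d3ZmZlVVVVZmZnd3iId4iImYZDMzRniZmIiIiIiIiHd3dmZlVVVVVWZmd3eIh3iIiYdDISNGeZqZiIiIiIiId3dmZlVVVVVVZmZ3eIiHiIiJhkIRJFeaqqmIiIiIiId3d2ZmVVVVVVVmZ3d4iIeIiJmGQiI1eavLuZiIiIiIh3d3ZmZVVVVVVWZnd4iImIiZmYZDNFebzdy6mIiIiIiHd3dmZVVVVVVWZnd4iImYiZmZh1RFebze7cqYiIiIiId3d2ZlVVVVVVZmd4iJmZiZmZmYdmaKze/tyoiIiIiIh3d3ZmVVVVVVZmd4iJmZmZmqqpmHeJve/+25iIiIiIiId3dmZlVVVVVmd4iJmZqpmqqqqZiJq97u7KmIiIiIiIh3d2ZmVVVVVmd4iJmaqqqqqqqqmZmr3e3bmIiIiIiIiHd3ZmZVVVVmZ3iJmqqqqqq7qqqZmavMzLmYiIiIiIiId3d2ZlVVVWZ3iJmqqqqru7u6qpmZmru6mIiIiIiIiIiHd3ZmVVVWZ3iJmqqqu7u7u7uqmZiZmZmIiIiIiIiIiId3dmZVVWZniJmaqru7u7u7u6qZiIiIiIiIiIiIiIiIh3d2ZmVVZneJmaqqu7u7vLu7qpmIiIiIiIiIiIiIiIiHd3ZmZmZmeImaqqq7u7zMy7uqmYiIiIiIiIiIiIiIiIh3d2ZmZmd4mZqqqru7rMzLu6qZiIiIiIiIiIiIiIiIiHd3ZmZmd4mZmqqqqqqszMu7qpmIiIiIiIiIiIiIiIiId3d2Zmd4iZmaqqqqqqzMu7uqmYiIiIiIiIiIiIiIiIiHd3d3d4iZmZmZmaqqrMu7uqmYiIiIiIiIiIiIiIiIiId3d3d4iJmZmZmZmZmbu7u6qZiIiIiIiIiIiIiIiIiIiHd3d4iJmZmYiIiJmZu7u6qZmIiIiIiIiIiIiIiIiIiIiHd4iImYiIiHiIiZm7uqqpmZiIiIiIiIiIiIiIiIiIiIiIiIiIiHd3d3iImaqqqpmZmYiIiIiIiIiIiIiIiIiIiIiIiIiHdmZmd4mZqqqpmZmZiIiIiIiIiIiIiIiIiIiIiIiIh3ZlVVZniZmqqpmZmZmYiIiIiIiIiIiIiIiIiIiIiIh3ZVRERWeJqpmZmZmZmZiIiIiIiIiIiIiIiIiIiIiId3ZUMyNFeJqqmZmZmZmZmIiIiIiIiIiIiIiIiIiIiId3ZUMhI0Z5qruZmZmZmZmIiIiIiIiIiIiIiIiIiIiId3ZUIRETV4q7u5mZmZmZmYiIiIiIiIiIiIiIiIiIiIh3ZUIQASRoq8y7mZqqmZmZiIiIiIiIiIiIiIiIiIiIh3ZUIQABNXm8zLuaqqqZmZmIiIiIiIiIiIiIiIiIiIh3dkIQAAJHmszLuqqqqqmZmYiIiIiIiIiIiIiIiIiIiHdlMQAAI2iru7qZqqqqmZmYiIiIiIiIiIiIiIiIiIiHd1MgAAE1eKqqqYe7uqqZmZiIiIiIiIiIiIiIiIiIiId2QhAAEkZ5qqqYh7u6qpmZiIiIiIiIiIiIiIiIiIiIh2QxAAAjVomqqph3u7qqmZmIiIiIiIiIiIiIiIiIiIh3UyEAASRnmaqpmHe7uqmZmIiIiIiIiIiIiIiIiIiIiHZDEQASNWiaqqmYdru6qZmYiIiIiIiIiIiIiIiIiIiHZTIRASNGeJqqqZh2u6qZmYiIiIiIiIiIiIiIiIiIiIdUMhESNFeJqqqph2a7qpmYiIiIiIiIiIiIiIiIiIiIdlMhESJFaJqruqmHZbqpmYiIiIiIiIiIiIiIiIiIiIh1QyESI1Z4mru6qYdVqqmYiIiIiIiIiIiIiIiIiIiIh2VDIiI0Z4mru7qpdlWqmYiIiIiIiIiIiIiIiIiIiIiHZDMiM0Z4mru7uph1VamZiIiIiIiIiIiIiIiIiIiIiIdUMzM0V4mrvMu6l2VVmZiIiIiIiIiIiIiIiIiIiIiIdlRDNEVomrvMy6mHVVWZiIiIiIiIiIiIiIiIiIiIiIh2VEREVnmrvMzLqXZVVZiIiId4iIiIiIiIiIiIiIiIiHZVRFVnirvMzLqYZVVWiIiHd3d4iIiIiIiIiIiIiIiHdlVVVniavMzLuodmZmaIiHd3d3d4iIiIiIiIiIiIiId2ZVZniau8zMupdmZmZoiId3d3d3iIiIiIiIiIiIiIh3ZmZniJq8zMuph2ZmZm"/>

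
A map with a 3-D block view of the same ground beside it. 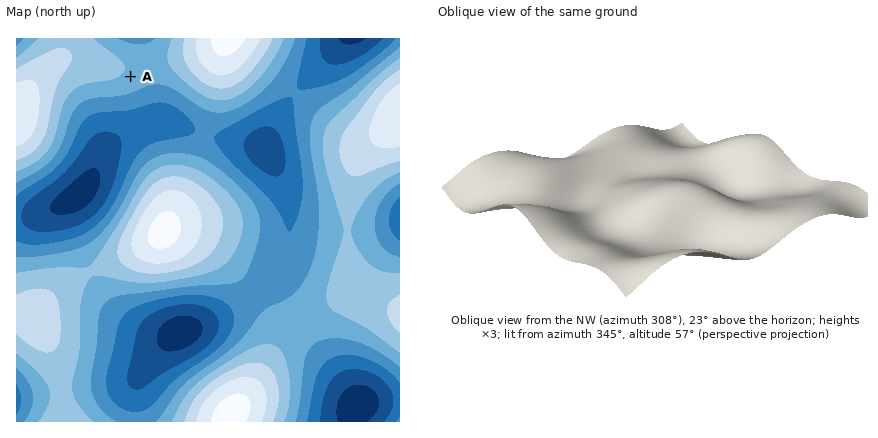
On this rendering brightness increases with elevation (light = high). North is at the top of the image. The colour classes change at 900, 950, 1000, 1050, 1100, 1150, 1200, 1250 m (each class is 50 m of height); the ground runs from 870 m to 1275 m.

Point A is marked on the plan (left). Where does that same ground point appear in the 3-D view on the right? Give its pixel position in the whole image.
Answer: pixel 592 244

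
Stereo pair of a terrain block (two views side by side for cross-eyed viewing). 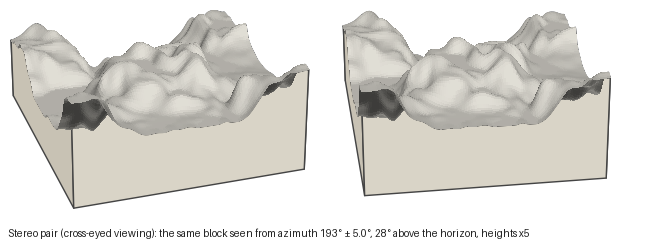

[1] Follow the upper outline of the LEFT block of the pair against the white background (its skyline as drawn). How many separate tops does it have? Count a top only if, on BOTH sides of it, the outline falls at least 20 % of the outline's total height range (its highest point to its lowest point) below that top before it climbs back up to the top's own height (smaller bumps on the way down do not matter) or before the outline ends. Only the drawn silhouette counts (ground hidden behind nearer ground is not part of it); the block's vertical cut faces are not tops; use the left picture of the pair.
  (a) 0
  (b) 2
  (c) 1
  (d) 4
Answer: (b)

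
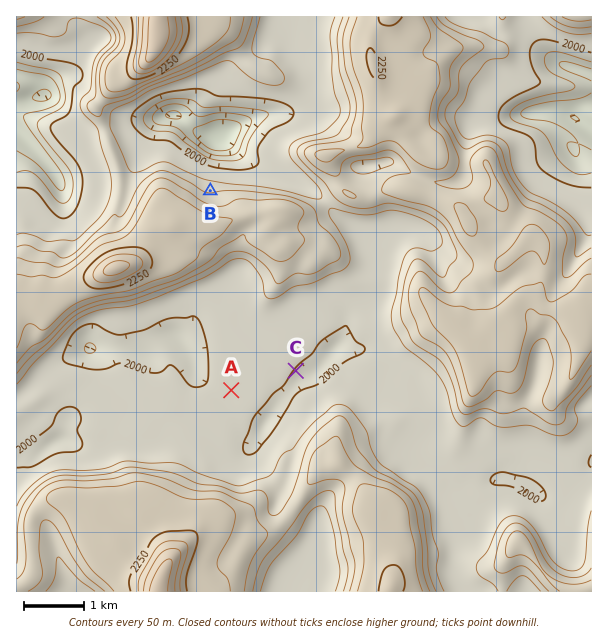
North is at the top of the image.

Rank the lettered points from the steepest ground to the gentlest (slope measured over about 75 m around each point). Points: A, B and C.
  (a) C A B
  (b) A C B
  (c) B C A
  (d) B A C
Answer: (c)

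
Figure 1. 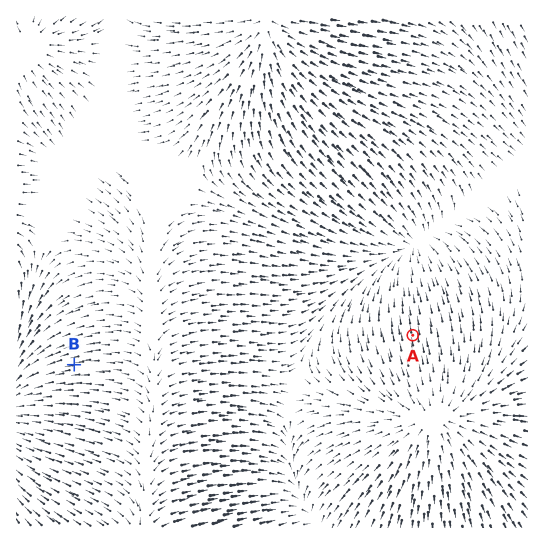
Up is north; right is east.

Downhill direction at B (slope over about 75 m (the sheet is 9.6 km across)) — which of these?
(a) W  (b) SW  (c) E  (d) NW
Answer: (a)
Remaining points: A N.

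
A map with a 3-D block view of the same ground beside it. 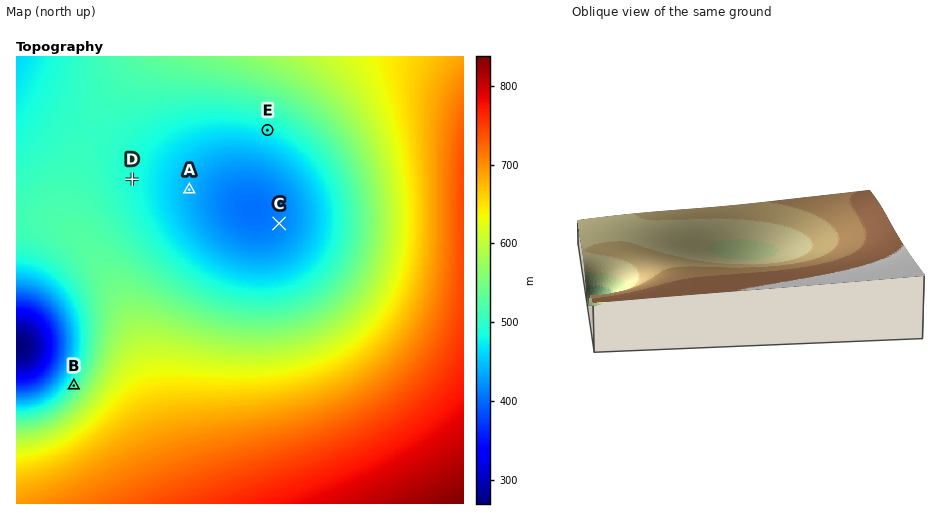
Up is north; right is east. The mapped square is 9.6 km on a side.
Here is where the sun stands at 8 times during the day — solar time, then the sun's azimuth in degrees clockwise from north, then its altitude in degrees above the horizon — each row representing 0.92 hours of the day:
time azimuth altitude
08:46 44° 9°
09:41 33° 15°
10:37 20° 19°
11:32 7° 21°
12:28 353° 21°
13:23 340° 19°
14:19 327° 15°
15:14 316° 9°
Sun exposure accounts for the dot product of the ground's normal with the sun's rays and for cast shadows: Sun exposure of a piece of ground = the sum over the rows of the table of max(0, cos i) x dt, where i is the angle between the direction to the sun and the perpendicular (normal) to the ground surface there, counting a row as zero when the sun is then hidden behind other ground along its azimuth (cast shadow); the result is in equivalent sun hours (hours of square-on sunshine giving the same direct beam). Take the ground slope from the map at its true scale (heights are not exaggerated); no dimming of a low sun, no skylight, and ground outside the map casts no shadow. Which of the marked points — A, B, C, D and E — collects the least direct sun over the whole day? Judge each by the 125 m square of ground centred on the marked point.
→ E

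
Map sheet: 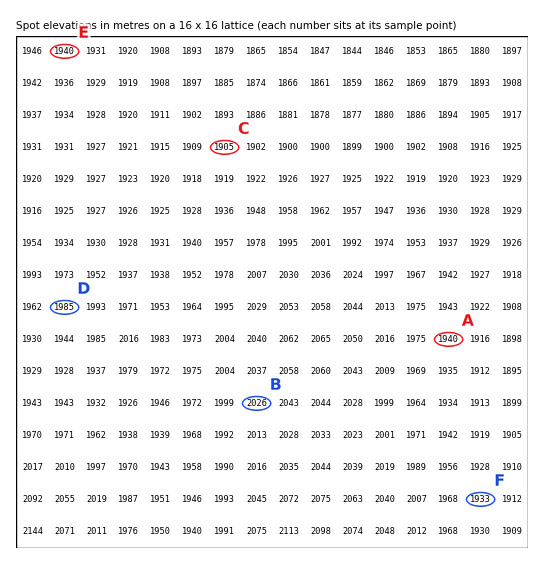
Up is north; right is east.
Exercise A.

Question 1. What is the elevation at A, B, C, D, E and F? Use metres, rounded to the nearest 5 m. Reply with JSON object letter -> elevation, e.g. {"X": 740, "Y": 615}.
{"A": 1940, "B": 2025, "C": 1905, "D": 1985, "E": 1940, "F": 1935}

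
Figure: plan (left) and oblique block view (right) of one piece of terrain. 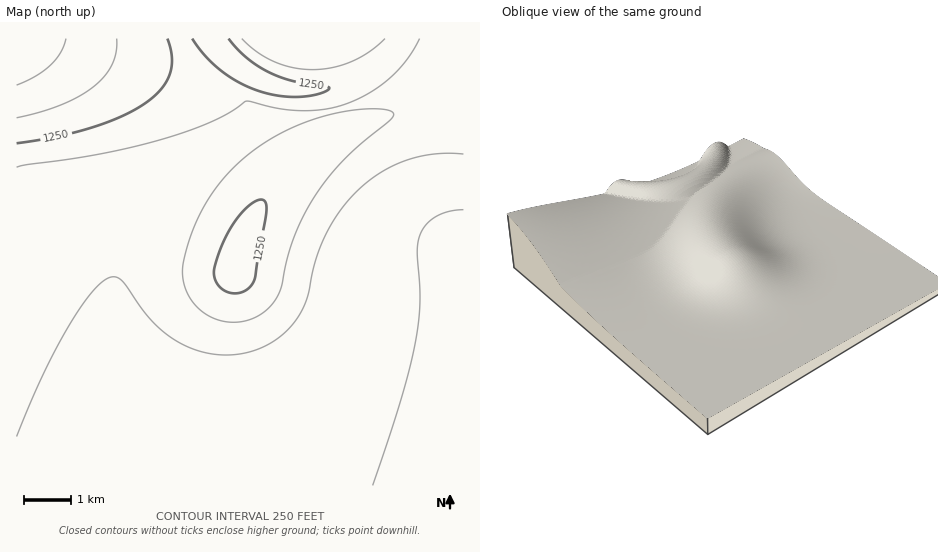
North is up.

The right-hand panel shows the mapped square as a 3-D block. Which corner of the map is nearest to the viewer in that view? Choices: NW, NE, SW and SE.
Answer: SW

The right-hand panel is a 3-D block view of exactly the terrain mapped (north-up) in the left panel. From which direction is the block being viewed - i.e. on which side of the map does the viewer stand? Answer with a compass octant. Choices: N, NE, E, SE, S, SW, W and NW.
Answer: SW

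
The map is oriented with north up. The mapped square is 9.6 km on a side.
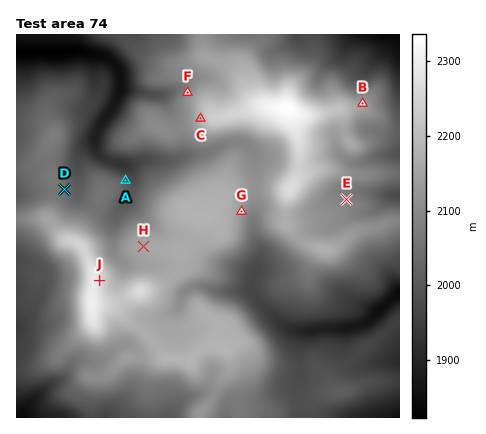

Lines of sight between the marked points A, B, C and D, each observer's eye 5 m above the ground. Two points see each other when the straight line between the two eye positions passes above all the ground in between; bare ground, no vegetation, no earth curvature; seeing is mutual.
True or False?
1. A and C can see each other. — True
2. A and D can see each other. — False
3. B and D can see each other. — False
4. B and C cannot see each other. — True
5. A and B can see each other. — False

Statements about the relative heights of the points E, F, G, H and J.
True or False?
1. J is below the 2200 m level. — False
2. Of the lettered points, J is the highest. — True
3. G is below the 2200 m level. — True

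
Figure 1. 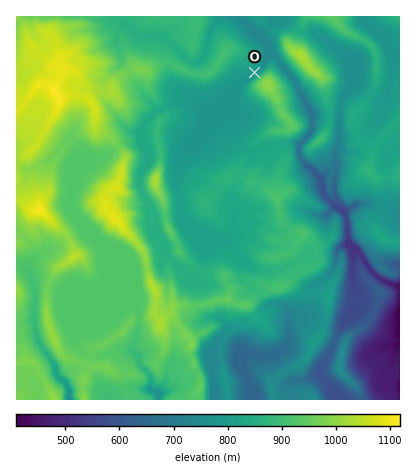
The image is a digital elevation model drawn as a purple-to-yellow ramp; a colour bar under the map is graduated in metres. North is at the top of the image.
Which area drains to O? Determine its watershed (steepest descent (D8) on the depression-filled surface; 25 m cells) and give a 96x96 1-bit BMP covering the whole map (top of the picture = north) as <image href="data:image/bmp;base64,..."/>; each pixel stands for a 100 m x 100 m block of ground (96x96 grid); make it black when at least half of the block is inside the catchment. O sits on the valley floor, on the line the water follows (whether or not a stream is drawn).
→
<image width="96" height="96" href="data:image/bmp;base64,Qk2+BAAAAAAAAD4AAAAoAAAAYAAAAGAAAAABAAEAAAAAAIAEAAATCwAAEwsAAAIAAAAAAAAA////AAAAAAAAAAAAAAAAAAAAAAAAAAAAAAAAAAAAAAAAAAAAAAAAAAAAAAAAAAAAAAAAAAAAAAAAAAAAAAAAAAAAAAAAAAAAAAAAAAAAAAAAAAAAAAAAAAAAAAAAAAAAAAAAAAAAAAAAAAAAAAAAAAAAAAAAAAAAAAAAAAAAAAAAAAAAAAAAAAAAAAAAAAAAAAAAAAAAAAAAAAAAAAAAAAAAAAAAAAAAAAAAAAAAAAAAAAAAAAAAAAAAAAAAAAAAAAAAAAAAAAAAAAAAAAAAAAAAAAAAAAAAAAAAAAAAAAAAAAAAAAAAAAAAAAAAAAAAAAAAAAAAAAAAAAAAGAAAAAAAAAAAAAAAHAAAAAAAAAAAAAAAPgAAAAAAAAAAAAAAHhgAAAAAAAAAAAAAH/+D4AAAAAAAAAAAH///8AAAAAAAAAAAH////AAAAAAAAAAAH////wAAAAAAAAAAP////+AAAAAAAAAAP/////AAAAAAAAAAf/////gAAAAAAAAAf/////4AAAAAAAAAf/////+AAAAAAAAAf//////gAAAAAAAAf//////gAAAAAAAA///////gAAAAAAAA///////gAAAAAAAA///////gAAAAAAAB///////AAAAAAAAD///////AAAAAAAAH//////+AAAAAAAAP//////8AAAAAAAAf//////gAAAAAAAA//////+AAAAAAAAA//////+AAAAAAAAB//////8AAAAAAAAD//////8AAAAAAAAH//////8AAAAAAAAP//////8AAAAAAAAP//////4AAAAAAAAP//////4AAAAAAAAH//////8AAAAAAAAD//////8AAAAAAAAB//////8AAAAAAAAA//////8AAAAAAAAA//////8AAAAAAAAA//////8AAAAAAAAA//////8AAAAAAAAAf/////+AAAAAAAAAf/////+AAAAAAAAAf//////AAAAAAAAAf/////+AAAAAAAAA//////+AAAAAAAAB//////+AAAAAAAAB//////+AAAAAAAAD//////+AAAAAAAAH//////+AAAAAAAAf///////AAAAAAAA////////gAAAAAAA////////gAAAAAAA////////AAAAAAAA///////+AAAAAAAA///////8AAAAAAAB///////8AAAAAAAB///////4AAAAAAAD///////4AAAAAAAD///////wAAAAAAABD//////wAAAAAAAAD//////gAAAAAAAAD//////AAAAAAAAAB/////+AAAAAAAAAAf//z/8AAAAAAAAAAHf8B/4AAAAAAAAAAAHwA/4AAAAAAAAAAAAAAfwAAAAAAAAAAAAAAfwAAAAAAAAAAAAAAPgAAAAAAAAAAAAAAOAAAAAAAAAAAAAAAAAAAAAAAAAAAAAAAAAAAAAAAAAAAAAAAAAAAAAAAAAAAAAAAAAAAAAAAAAAAAAAAAAAAAAAAAAAAAAAAAAAAAAAAAAAAAAAAAAAAAAAAAAAAAAAAAAAAAAAA="/>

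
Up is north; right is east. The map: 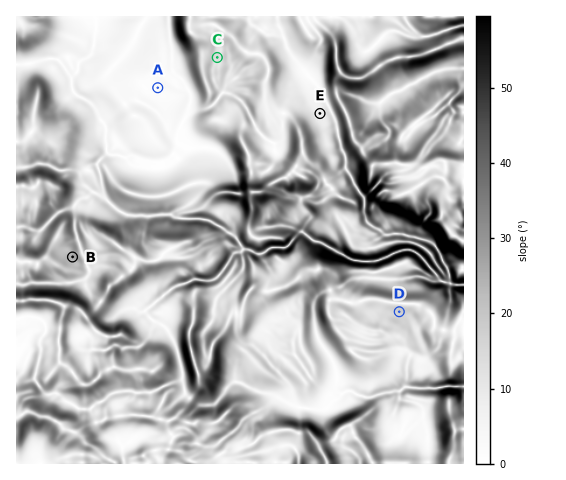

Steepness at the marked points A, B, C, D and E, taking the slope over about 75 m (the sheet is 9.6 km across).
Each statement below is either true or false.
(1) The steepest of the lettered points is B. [true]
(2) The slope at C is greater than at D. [false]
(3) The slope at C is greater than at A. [true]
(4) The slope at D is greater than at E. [true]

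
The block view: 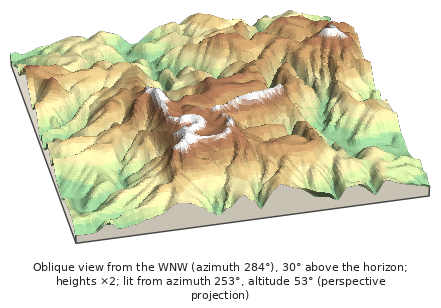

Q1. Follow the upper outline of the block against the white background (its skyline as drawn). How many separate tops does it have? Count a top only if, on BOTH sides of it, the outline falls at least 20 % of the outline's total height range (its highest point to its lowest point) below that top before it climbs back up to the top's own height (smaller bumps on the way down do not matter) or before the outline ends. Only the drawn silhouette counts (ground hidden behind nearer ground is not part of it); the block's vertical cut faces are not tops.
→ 1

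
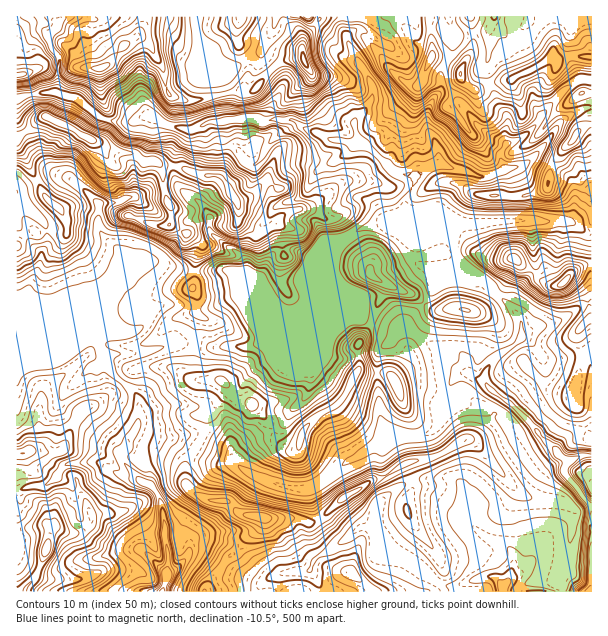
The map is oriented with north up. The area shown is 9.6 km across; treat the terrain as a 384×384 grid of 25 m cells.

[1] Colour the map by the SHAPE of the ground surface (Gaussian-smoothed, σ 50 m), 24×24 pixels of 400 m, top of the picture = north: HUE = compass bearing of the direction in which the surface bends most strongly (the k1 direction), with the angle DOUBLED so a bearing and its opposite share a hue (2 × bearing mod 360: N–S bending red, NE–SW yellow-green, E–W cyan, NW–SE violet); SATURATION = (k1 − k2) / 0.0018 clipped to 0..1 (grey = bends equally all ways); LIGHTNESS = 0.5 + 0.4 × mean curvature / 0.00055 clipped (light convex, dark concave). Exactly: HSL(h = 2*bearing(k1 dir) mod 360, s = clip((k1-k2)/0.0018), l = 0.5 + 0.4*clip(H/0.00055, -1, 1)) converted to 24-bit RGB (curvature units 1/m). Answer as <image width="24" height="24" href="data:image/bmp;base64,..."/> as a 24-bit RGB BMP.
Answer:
<image width="24" height="24" href="data:image/bmp;base64,Qk32BgAAAAAAADYAAAAoAAAAGAAAABgAAAABABgAAAAAAMAGAAATCwAAEwsAAAAAAAAAAAAA3l9+M5hltUPG2VubP2ak5u9zABw2m9iZvICIgWZfV4BrcZZdiVqLrHOUcs+knlyog3GQoVxiYZ2LupRTL1GMsJTXuLrcAB/XUjp88MWHUl4zX58yeUh42m83ACC5LmpLyYB/qHOAcmpZbZBiOoJJV5trqkdUempoeV1lirKQfHOMh4KXdmyTdYV4jIh9NADNRUeM582tbmXAvXZ+QmdBlM9zHAKLakZRYFwxrHZBscSZW1ypyZGkMWc9e4xKgWR/g6+Bb42AfnJ7gm10hoR6eX55cn5zmADQSnWJ3MatZkeMjJ/OyK/finvhXAlStEzNs+Xww/H3navmg1zYqEbV+dLpIGY4UWyDsLOUcml0cnN9eniBjXp5fYaRg5uhggDTc5U8Kmskz+CbUEhqiIo7MQIdqt3ZlOC2X6JTbDgyPiUWT0AWFEUTH7w7/8z3FC3Wd5RGbX5ZeGdveWhthq+SdYWMTdJXqwCdhIPMoVXCXLoiikVFaTeTb4y5gquGsodnTmY9cThUmmGy1NzoZ7SzOWNJR3IpaTOh17TrzJDhWHiGebGQboKOgKGDeQ1XWakHoUhOkGOgtnd9d2VoTYKAh2lugHZdq5Z2hkiGV4qBdbKJznjBtlZ5f4RbTolkVnBOXW0wMF8536vYnoC2eG2HmSNieTTBl67SkIBfVYBqwYeroY2vcICPUVVxgphnl41ypVeclLq4franJmpZ4ZfQ0arIX5ydeTKAgdSXXWt3aoBRn6dktC5opjekoG6dbrqhbYCXo3yUSnhPpX91nUZ1WG13gpiQiZOli6yweLWbYImfr2G2Pl9s1oSQt1N2RdHUh1uzbXKCd5mIhi5AolJSdJeNdomZsWpzaoBmhIVfrWyJW4BbZZupbnStfa2tZph2fqSCpHSFeVRudmtkUW9oc3k97/5nVqHGmFZ8eW+Ag2ZyT5Cdf3qxfpqlalhWpJNqf39/f39/dYB0jW6EZpSYoGh+eH1hjnthhoVHRrREeVp4f39/dHl9OZi8/M/RNVFckG1memBUcWlMfIBSR5pcilBuiG+ttYt6f39/f39/f39/f3yAg32IYYF3oGODprdvgLupgEuAfnJ6gIdhfICAX4BgoVw1fGVSX2g9uJTXsLbdsdHfck+UcUhDQFQagcQxcX1XfoZpdX1xdoB3e4GCfnWJd1erzN29WnCJblx1g1J0fMKHdHJ/fVlkeEouiOzgjtTlL29cpKNTdC41WB4etSjE+tH5HZB7S6t1sH5aT31TbIh6dX5+cnpuTTEk3MAXPTEUZEIibqw6dtNcWXB1X06i0eTmdLFwbEhhhWtweUhisR3J2ObzZObrUMWq2o71x3q5aVzDj8+vUkiBVj8sKxAIKuso1vXovwC8LeRpTsqm3I9IFVc6IGIfirJ3oE9tfWh+joh9T4WnRrXBxuXJpkPTgVWjf2JSkmNroWpAy8KJLhBw1Mz/zN3/ofirujaCLhuY3u66P47AvaDqmz7spa/kK5BkbXBWfX52fnp4eFdEREYVKSwHKioJR0kVjYU/eEeMp+TGtjt5Yg0CHDMAQSoPxO9/VRwxa8ywhODMx0i4GeNBnkKxsXpalEZ0gKy1Rz+yqUmacpre0tT51dP4x5Pyu+rQRY6cTcswPyscJwwg0vDLbnLbgNHaYGzrzeLzx+7yRyBy45lrtV1LK2Zok2qqp5q/izplTX88SbE8jFgcZGYURFIYKl5p8KaaSGJ8yGOgoDyURqrW0vnrgsL0anvmy2enbjpbpGJKumq3N9ilxbDTTUqqhHM3bDozqmlfo6F3Vjx6tU9koeamHSGYEL59+kZ3nFPM0FXw0+r4z/z7diAAJxoMRzgdQCQAHywHKjgLQ1IHglkHPCQFdX8kYaB5VkqTnm5xuJ5YTBlTp/nAzzpUXSu9F+6OCYd24phsDzMARTcCMQoC9PdiM1Y4Hwkq0Pvi0sj2oovv4s/1FsnM5YbhjbcsQHBaJ6KbjT5U5cqoB6CnqTA9k896tbxDoy9MFaNikXja3879AC2349X21tP4YImsFEFplu93ZU5XZHFYcaJc54PGJRVgzP/oV3DYUg1dp+/QpoXmGxzG1/jJMTBwwKbbqGHe3ZCfLkYPdKdeXwClhNJtm11Y55/TgezOeDeGYG59eFVnf7hpT2R7x+P3un0VZypCLFK4lrNEMlph7cKWy8k+WUqZZ35aQHhS1pWtoonZradmIUdXsphTZXhWk4Zaxa2LZ12mPztwk2+lwsuNP3OHdOCD+E3EPiuoS82gcZiYTV+DvMRrtFeiTKWtk3Z+a4l6nJZOXIJX"/>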